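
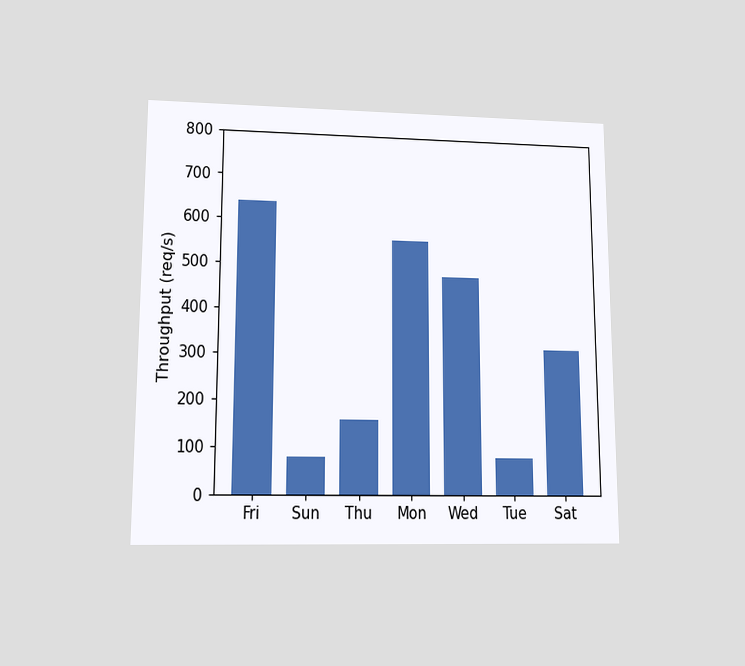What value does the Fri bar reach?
The chart is viewed at a slight angle. Reading along the chart's y-axis, the Fri bar reaches 640req/s.

640req/s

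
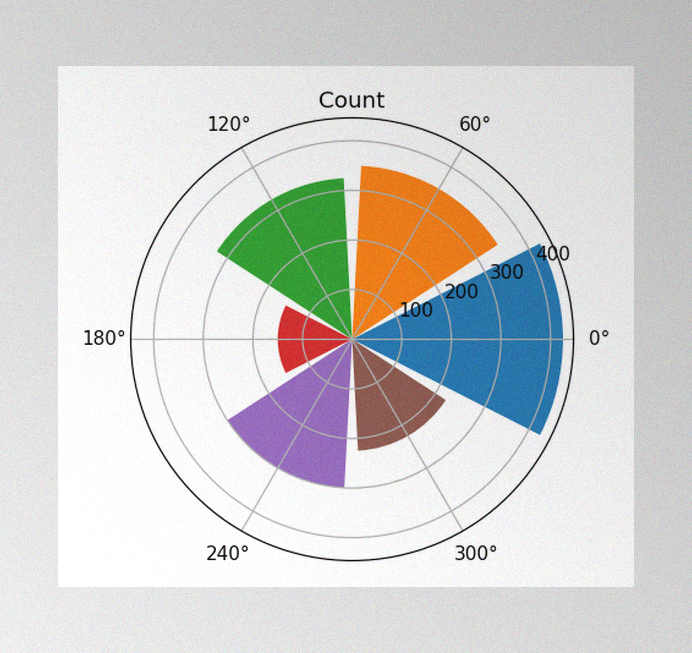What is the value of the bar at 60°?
350

The image has some photo noise and uneven lighting. The bar at 60° reaches 350 on the radial axis.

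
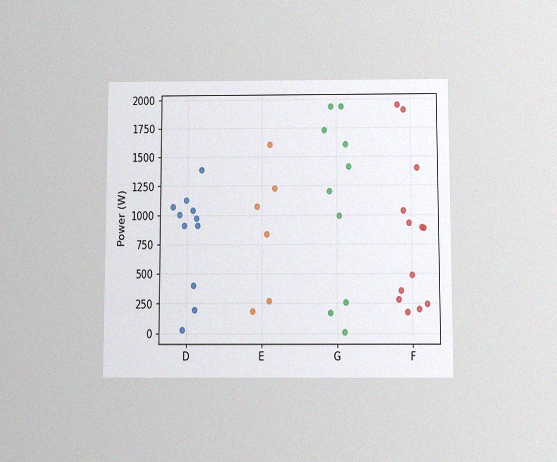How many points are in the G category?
The chart is viewed slightly from below, with some photo noise. Counting the markers in the G column gives 10.

10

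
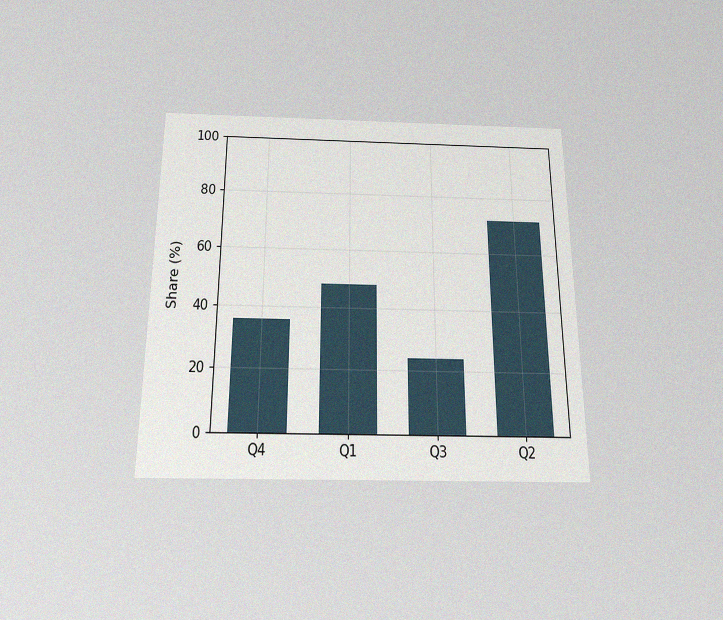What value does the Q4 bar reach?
The chart is viewed slightly from below, with some photo noise. Reading along the chart's y-axis, the Q4 bar reaches 36%.

36%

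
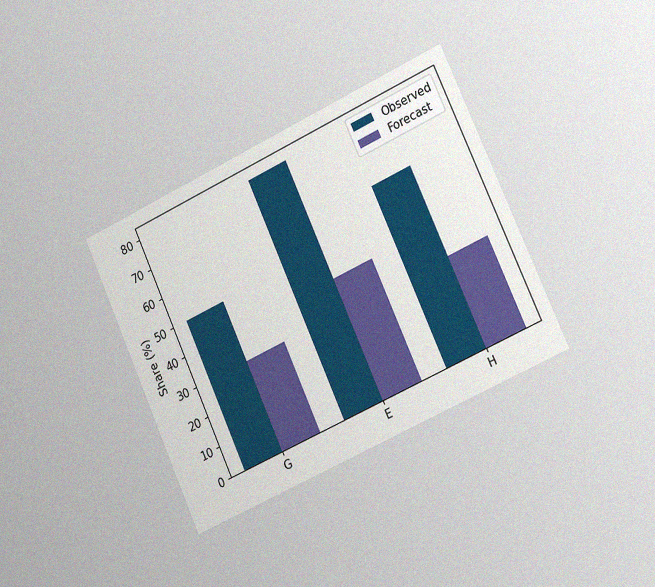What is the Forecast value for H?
30%

The chart is tilted about 25° counter-clockwise and viewed slightly from the right, with some photo noise. The Forecast bar at H reaches 30% on the y-axis.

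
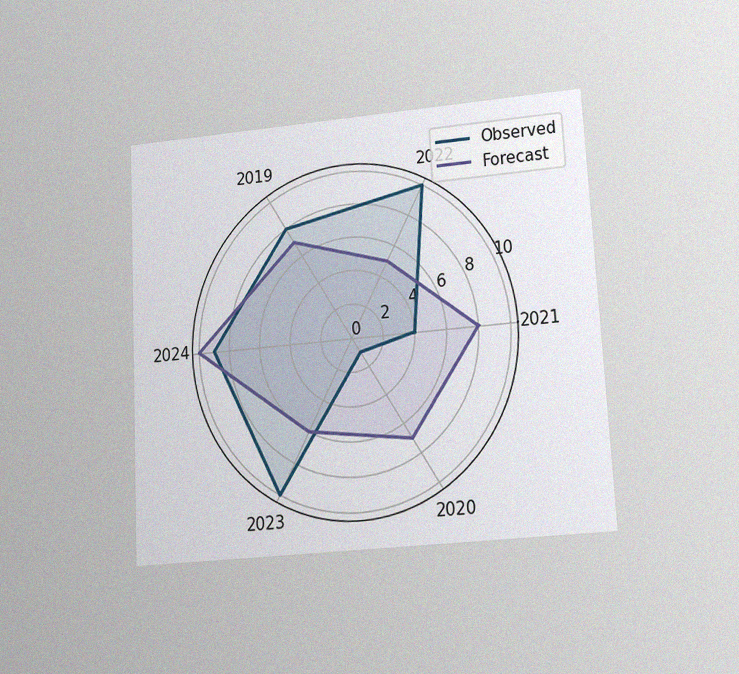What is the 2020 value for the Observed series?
1

The chart is tilted about 3° counter-clockwise and viewed at a slight angle, with some photo noise. On the 2020 axis, Observed reaches 1.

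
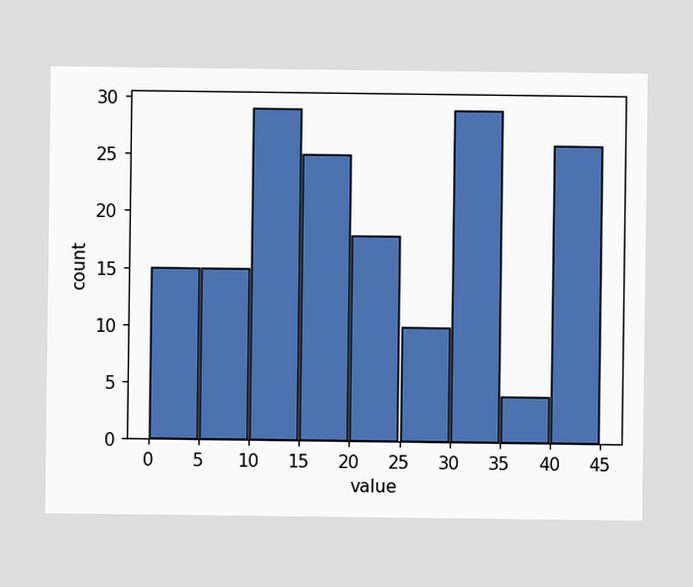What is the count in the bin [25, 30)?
The [25, 30) bin has height 10.

10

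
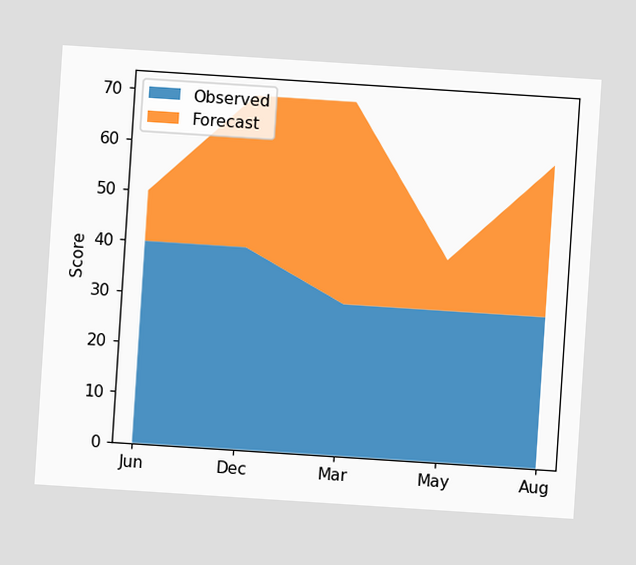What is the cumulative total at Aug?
60

The chart is tilted about 4° clockwise. The stacked total at Aug reaches 60.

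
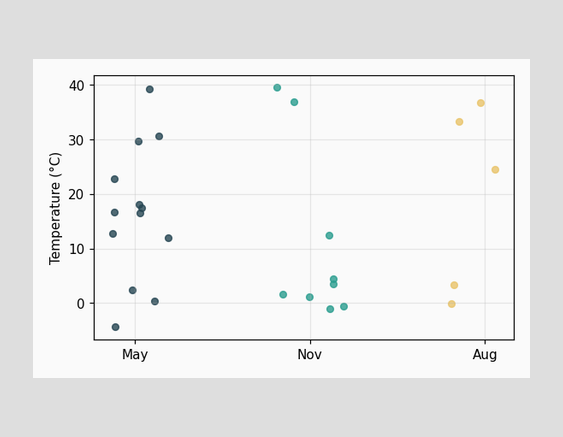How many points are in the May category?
13

Counting the markers in the May column gives 13.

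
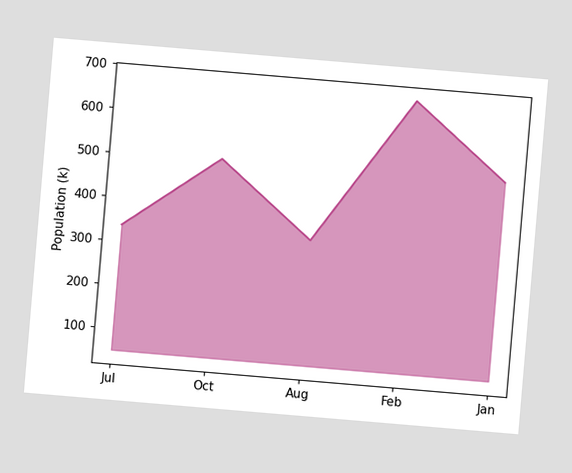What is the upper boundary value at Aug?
The chart is tilted about 5° clockwise. At Aug the upper boundary is at 336k.

336k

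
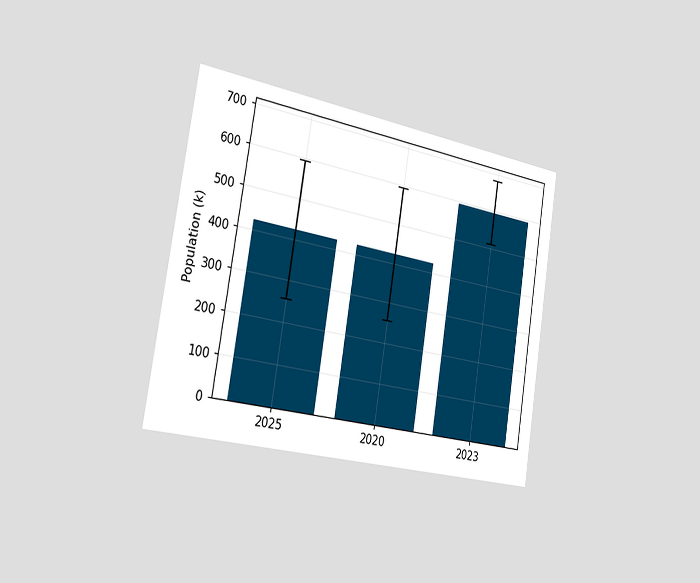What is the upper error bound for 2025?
595k

The chart is tilted about 9° clockwise and viewed slightly from the left. The 2025 bar's upper whisker reaches 595k.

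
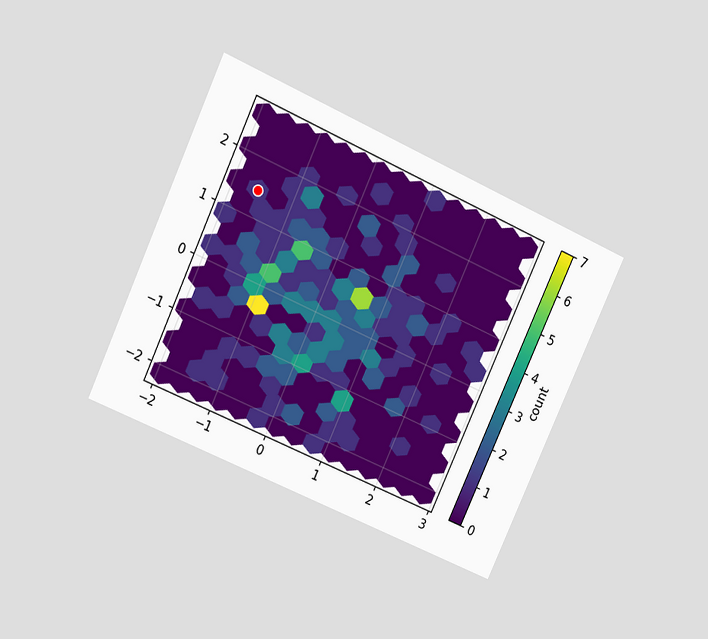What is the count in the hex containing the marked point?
The chart is tilted about 24° clockwise and viewed at a slight angle. The marked hex reads 1 on the colorbar.

1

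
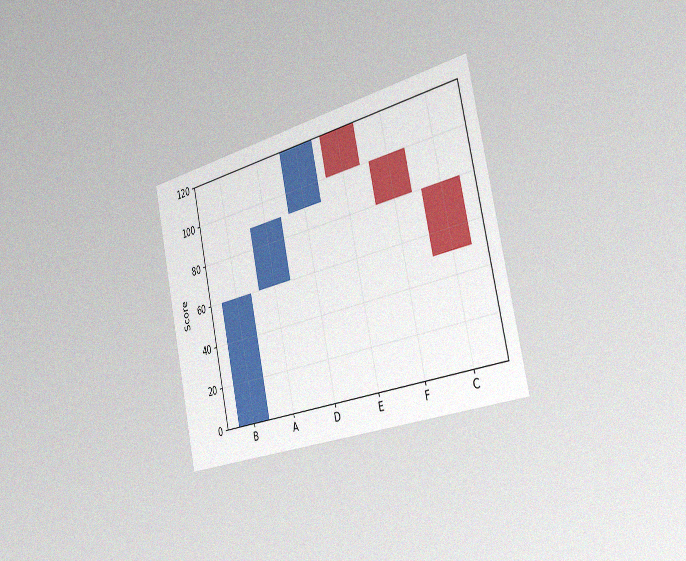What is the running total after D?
120

The chart is tilted about 12° counter-clockwise and viewed slightly from the right, with some photo noise. After D the running total reaches 120.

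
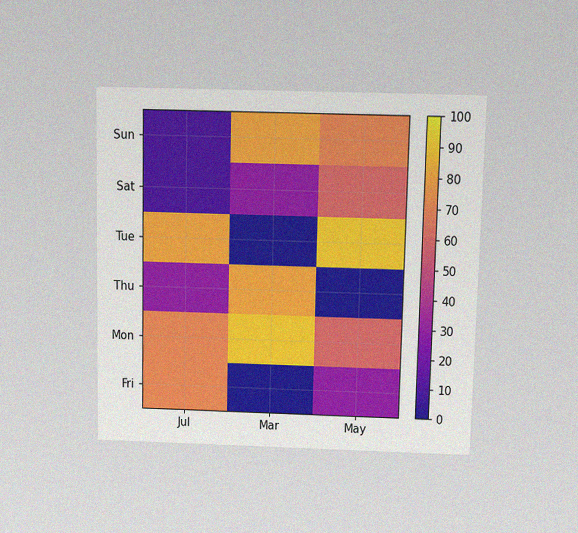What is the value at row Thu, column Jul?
30

The chart is viewed slightly from above, with some photo noise. Matching cell (Thu, Jul) against the colorbar gives 30.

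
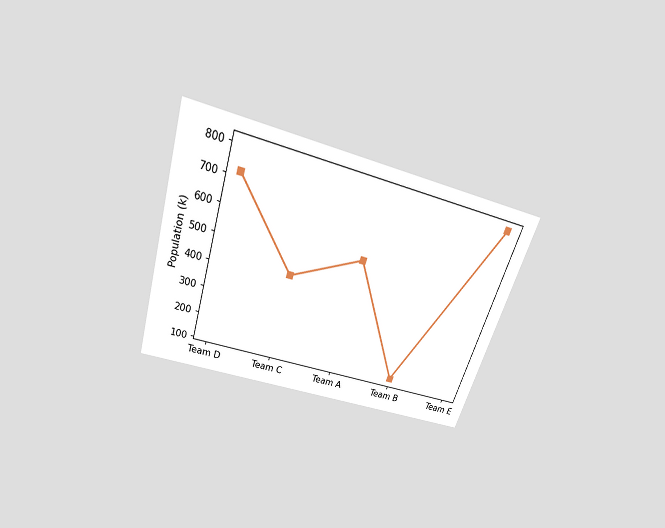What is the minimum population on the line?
The chart is tilted about 18° clockwise and viewed slightly from above. The lowest point is at Team B, and reading across to the y-axis gives 126k.

126k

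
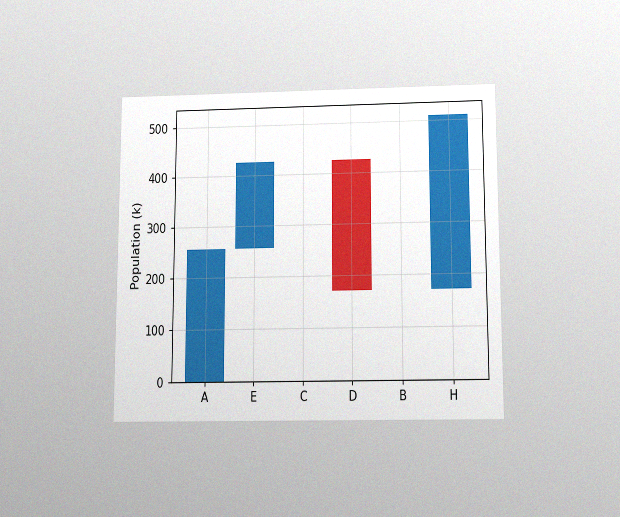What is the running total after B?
The chart is viewed slightly from below, with some photo noise. After B the running total reaches 170k.

170k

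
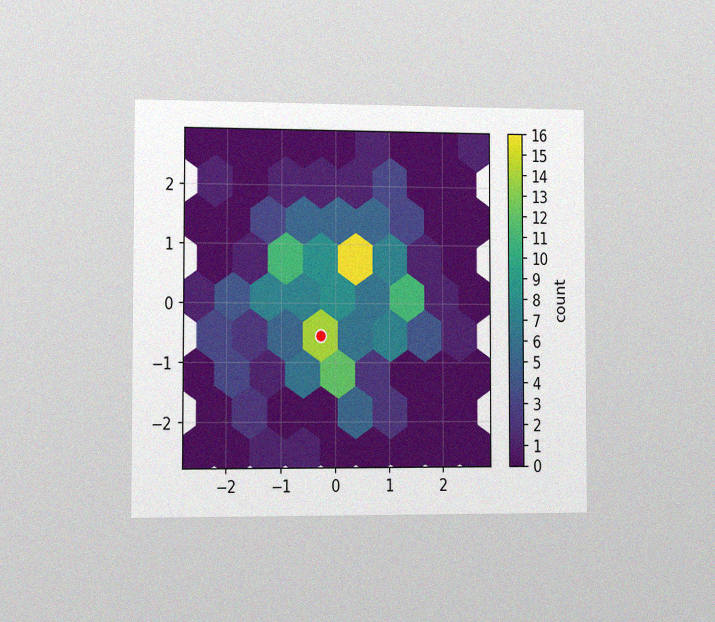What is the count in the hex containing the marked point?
14

The chart is viewed slightly from the left, with some photo noise. The marked hex reads 14 on the colorbar.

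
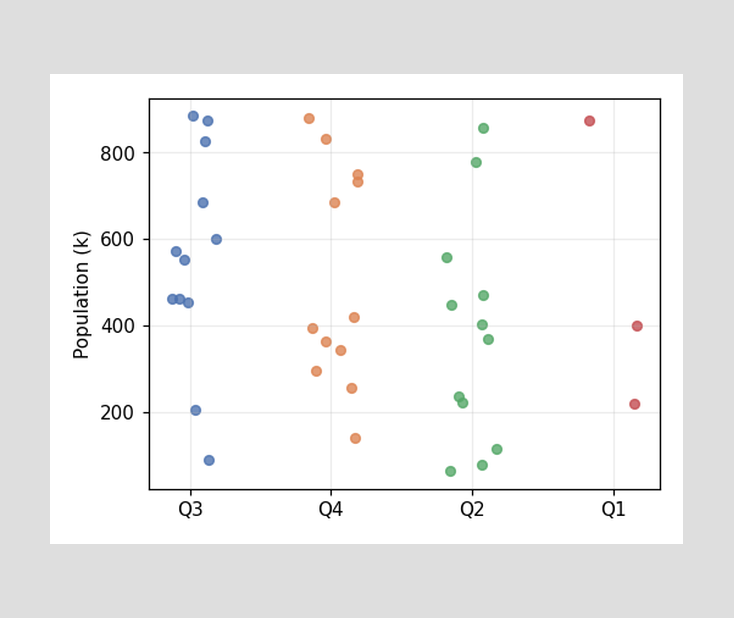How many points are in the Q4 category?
Counting the markers in the Q4 column gives 12.

12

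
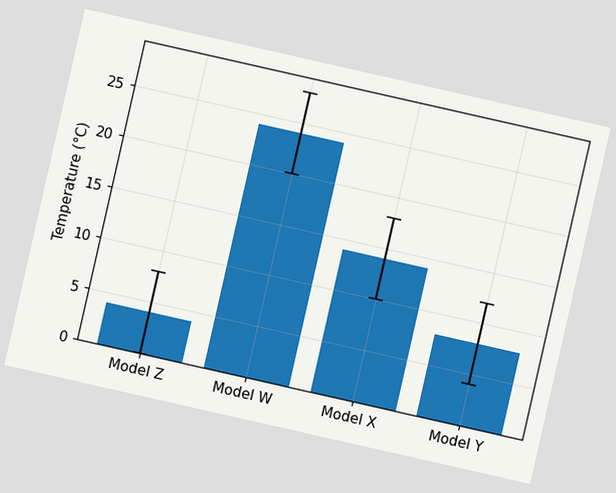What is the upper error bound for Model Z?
The chart is tilted about 13° clockwise. The Model Z bar's upper whisker reaches 8°C.

8°C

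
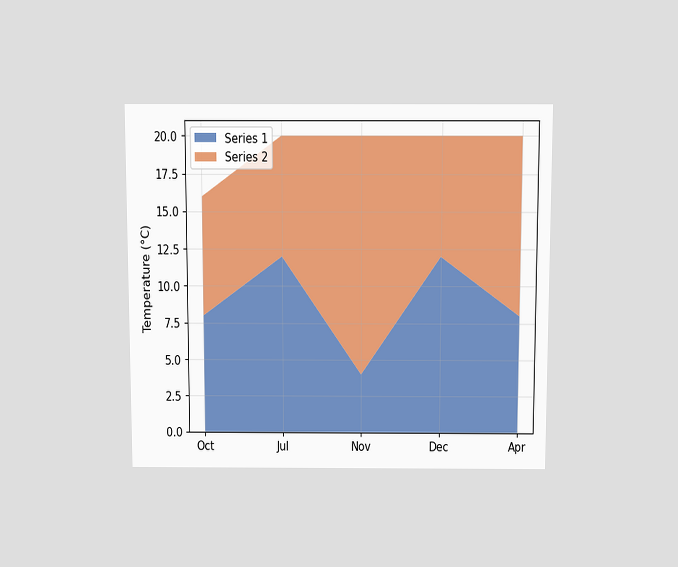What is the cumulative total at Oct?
16°C

The chart is viewed slightly from above. The stacked total at Oct reaches 16°C.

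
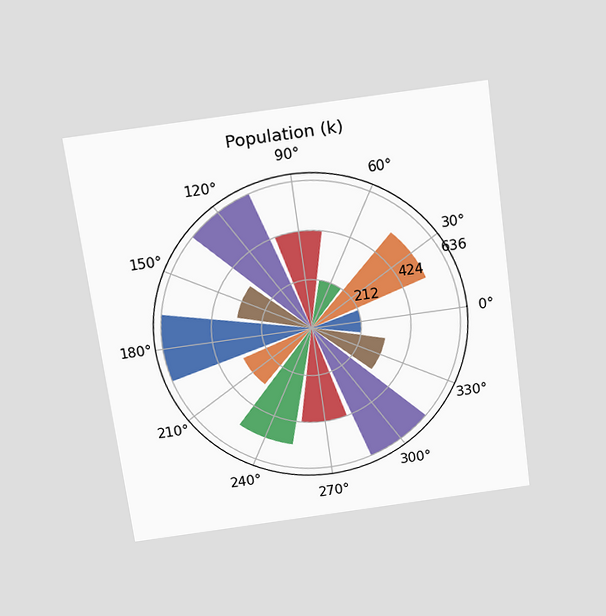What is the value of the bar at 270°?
424k

The chart is tilted about 8° counter-clockwise and viewed slightly from above. The bar at 270° reaches 424k on the radial axis.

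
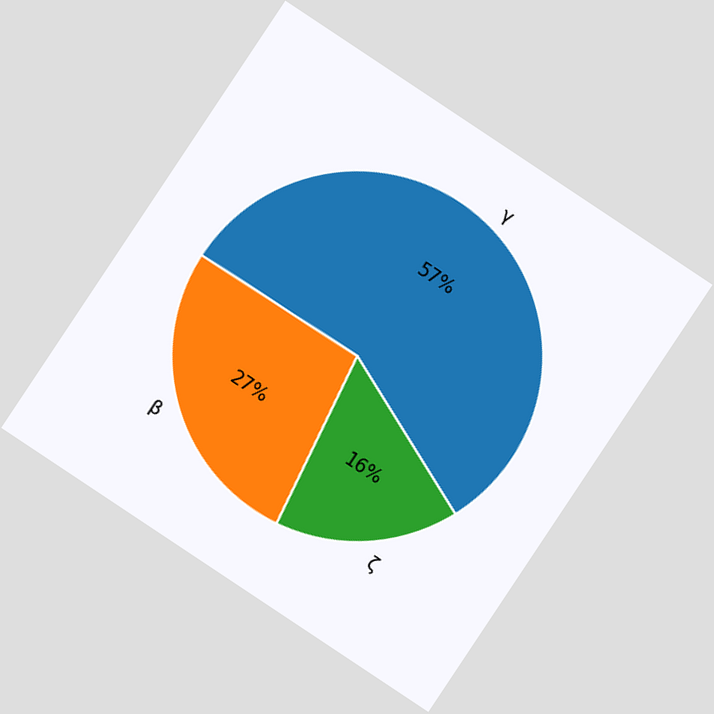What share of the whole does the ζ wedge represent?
The chart is tilted about 34° clockwise. The ζ slice takes up 16% of the pie.

16%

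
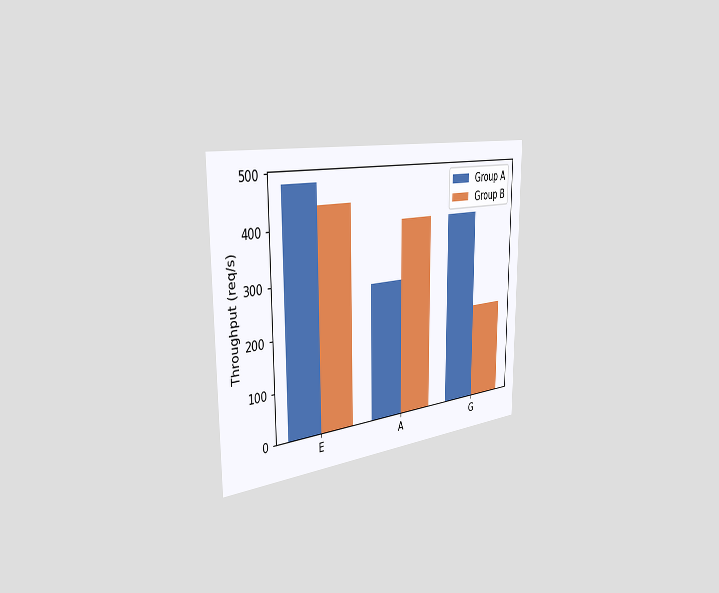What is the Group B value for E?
The chart is viewed slightly from the left. The Group B bar at E reaches 440req/s on the y-axis.

440req/s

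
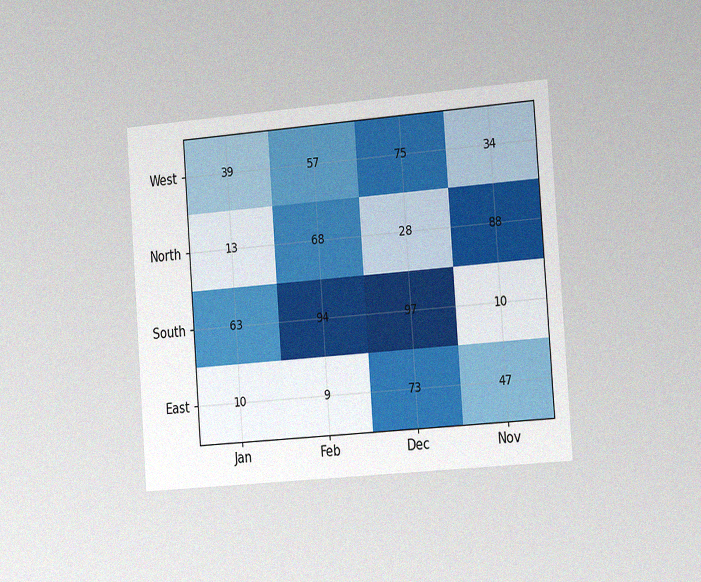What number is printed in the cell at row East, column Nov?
The chart is tilted about 4° counter-clockwise and viewed slightly from the right, with some photo noise. The (East, Nov) cell reads 47.

47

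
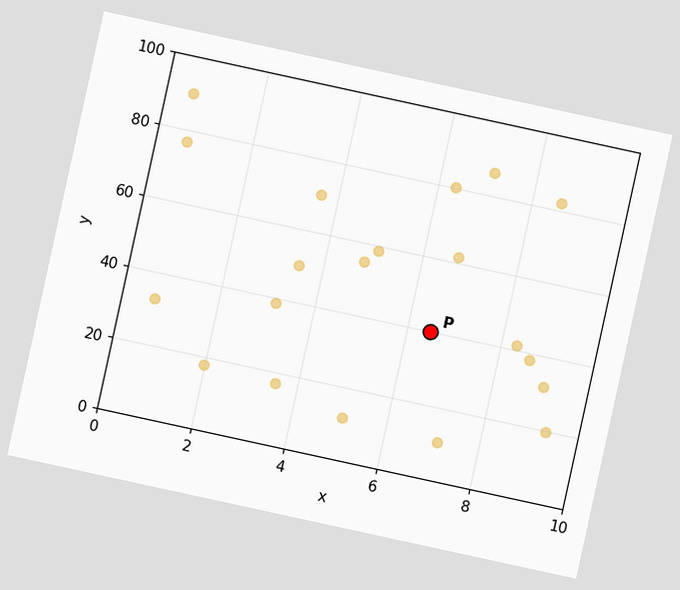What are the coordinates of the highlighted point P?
(6.5, 40)

The chart is tilted about 12° clockwise. Following the gridlines from P to each axis, P sits at (6.5, 40).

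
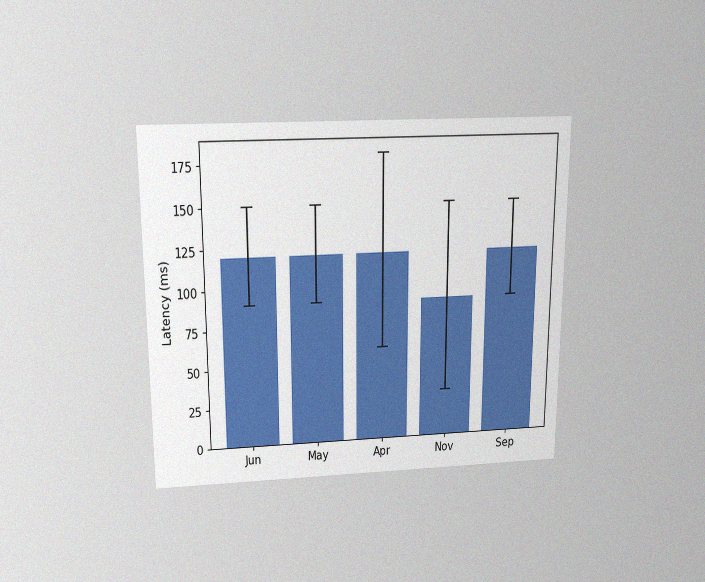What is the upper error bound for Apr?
The chart is viewed slightly from above, with some photo noise. The Apr bar's upper whisker reaches 180ms.

180ms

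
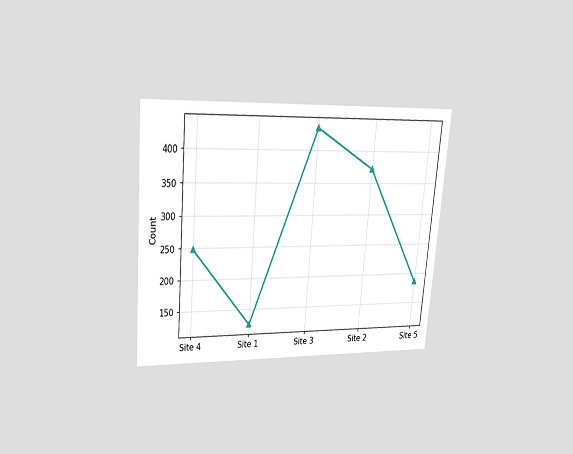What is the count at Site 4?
The chart is tilted about 5° clockwise and viewed at a slight angle. At Site 4, the line is at 248.

248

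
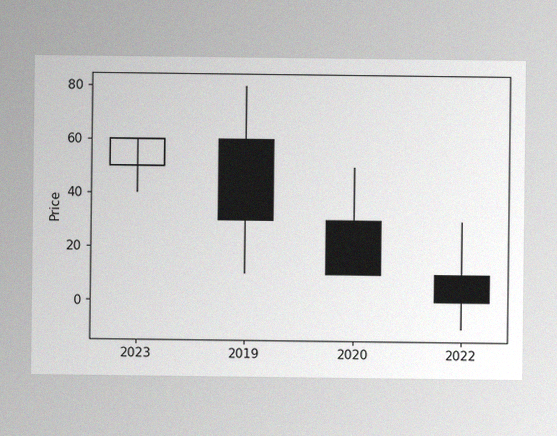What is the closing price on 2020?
10

The image has some photo noise and uneven lighting. The 2020 candle closes at 10.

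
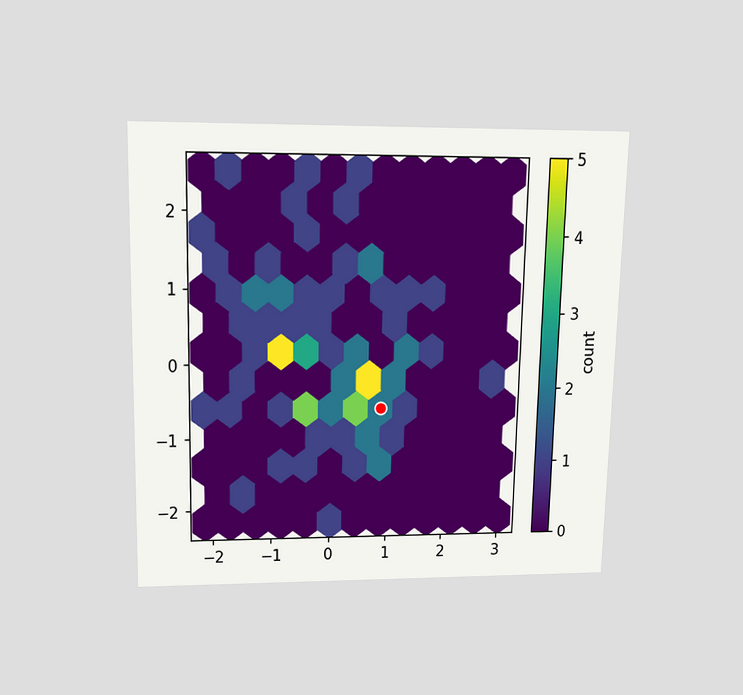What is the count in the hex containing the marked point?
The chart is viewed slightly from above. The marked hex reads 2 on the colorbar.

2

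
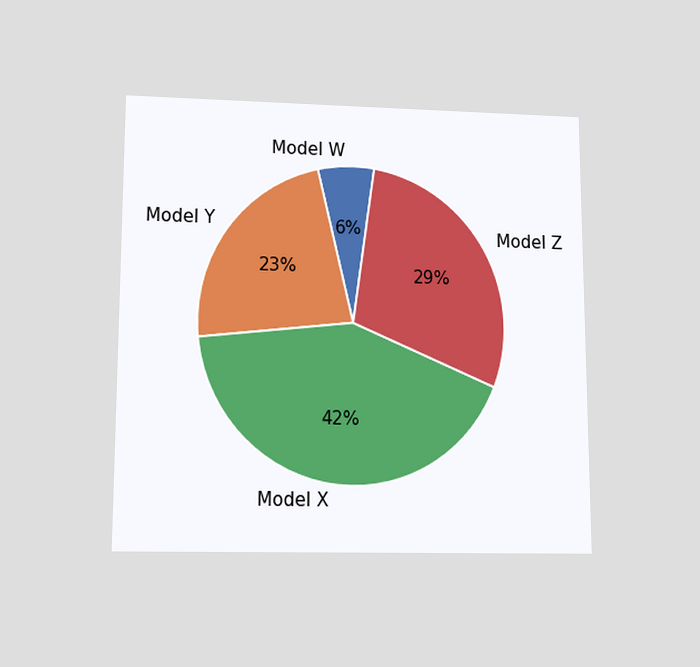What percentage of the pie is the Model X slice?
42%

The chart is viewed slightly from below. The Model X slice takes up 42% of the pie.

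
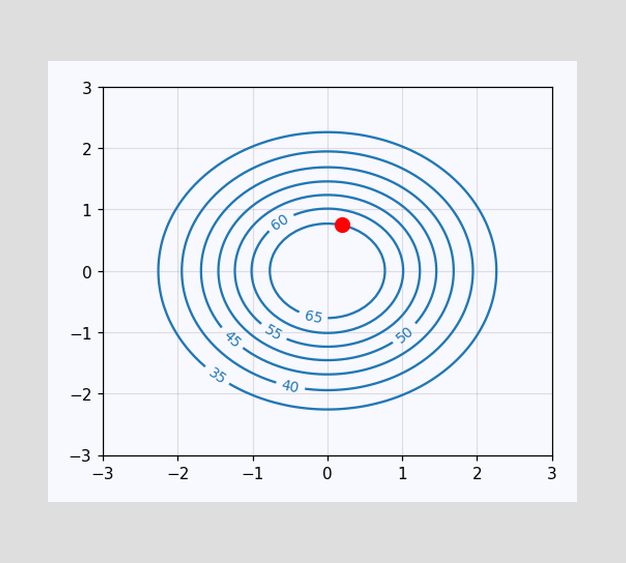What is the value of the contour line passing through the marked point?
The marked point sits on the contour labelled 65.

65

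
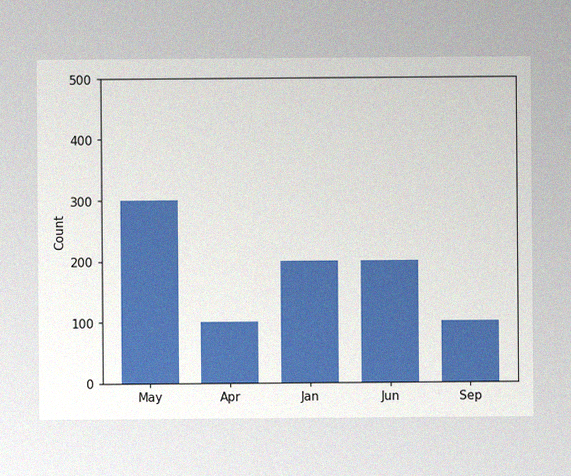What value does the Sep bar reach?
100

The image has some photo noise and uneven lighting. Reading along the chart's y-axis, the Sep bar reaches 100.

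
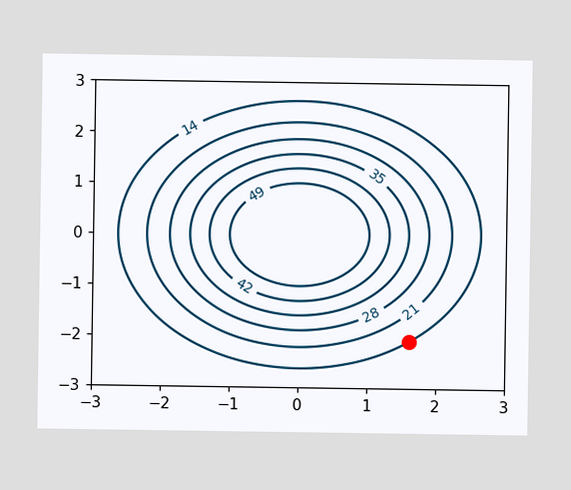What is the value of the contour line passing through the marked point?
14

The marked point sits on the contour labelled 14.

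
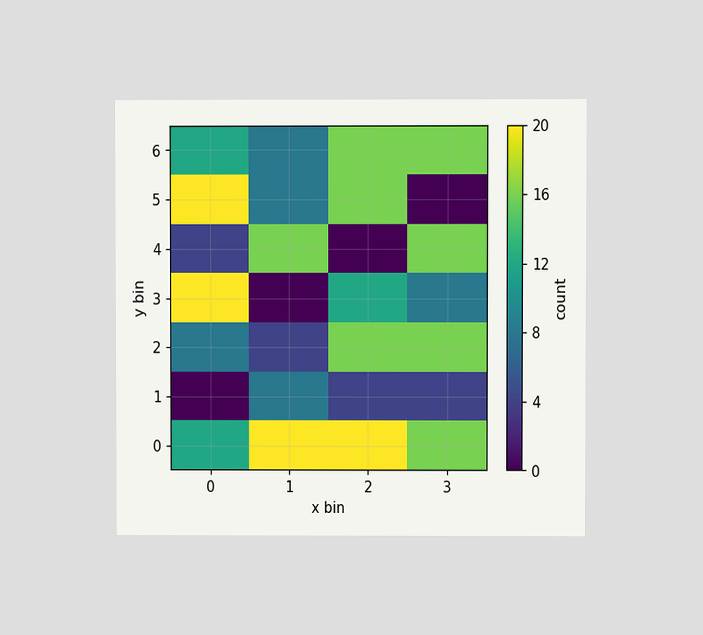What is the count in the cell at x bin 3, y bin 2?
16

The chart is viewed at a slight angle. Matching the cell (3, 2) against the colorbar gives 16.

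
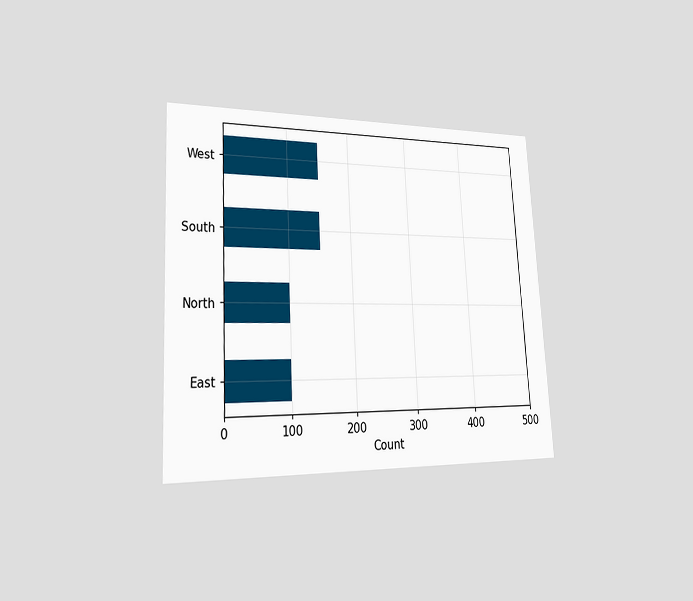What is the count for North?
100

The chart is tilted about 3° counter-clockwise and viewed slightly from the left. Reading along the chart's x-axis, the North bar reaches 100.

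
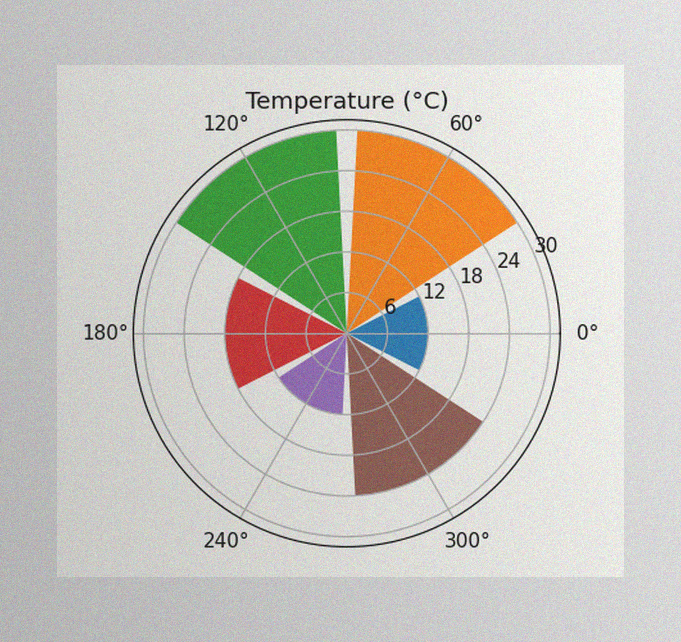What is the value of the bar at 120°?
30°C

The image has some photo noise and uneven lighting. The bar at 120° reaches 30°C on the radial axis.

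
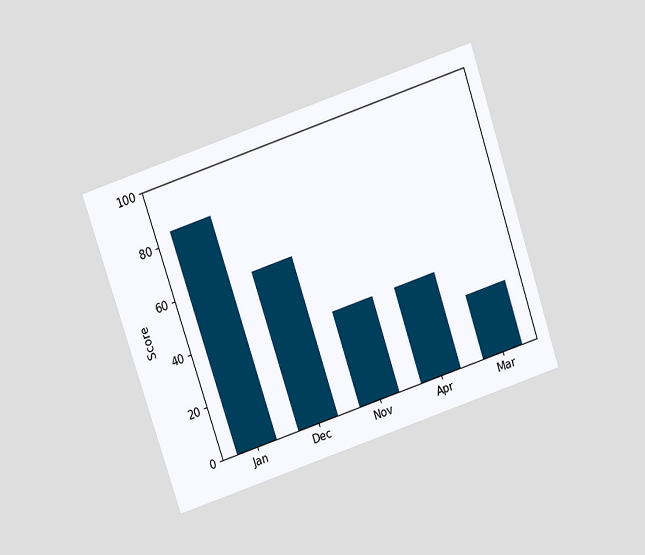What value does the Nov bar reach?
The chart is tilted about 18° counter-clockwise and viewed slightly from above. Reading along the chart's y-axis, the Nov bar reaches 36.

36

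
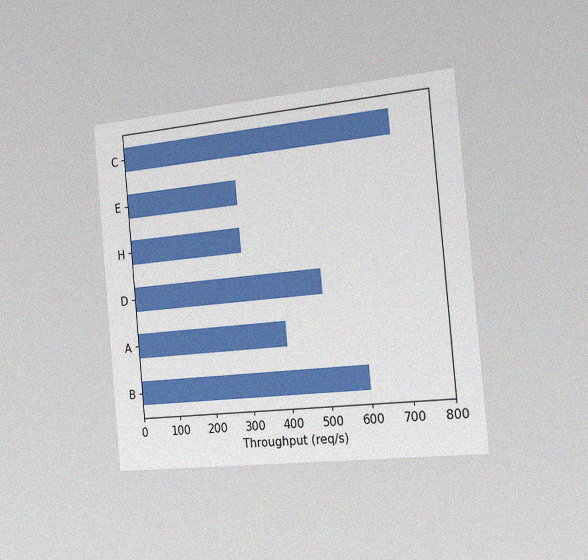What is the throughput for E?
The chart is tilted about 5° counter-clockwise and viewed slightly from the right, with some photo noise. Reading along the chart's x-axis, the E bar reaches 300req/s.

300req/s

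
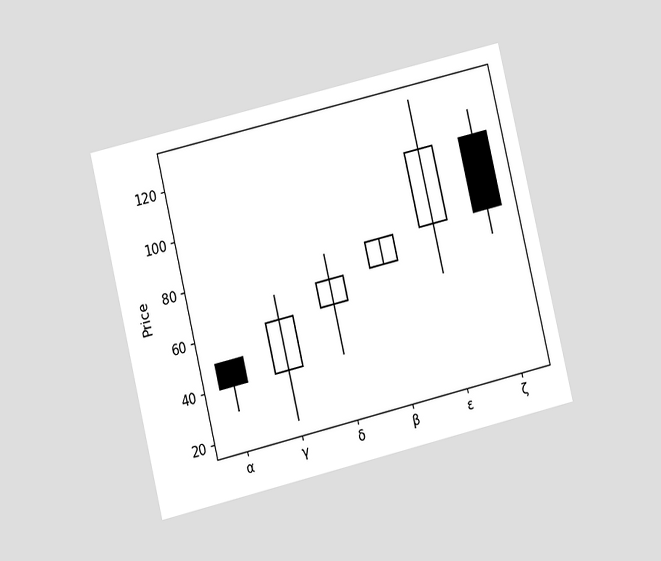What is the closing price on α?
The chart is tilted about 13° counter-clockwise and viewed at a slight angle. The α candle closes at 40.

40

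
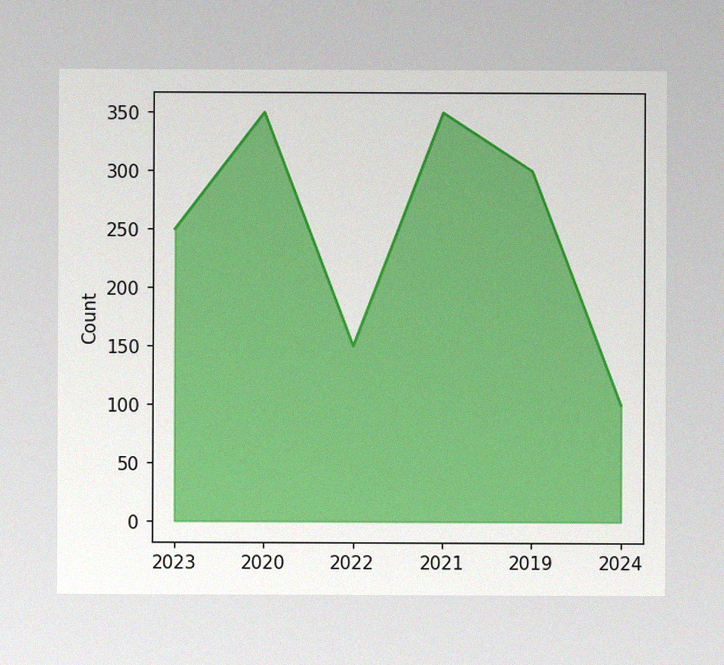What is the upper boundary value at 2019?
The image has some photo noise and uneven lighting. At 2019 the upper boundary is at 300.

300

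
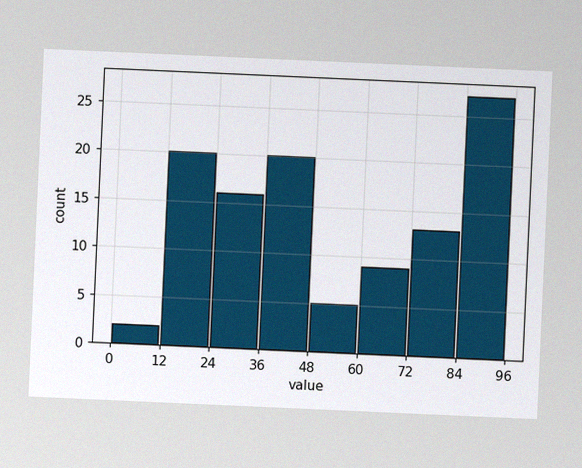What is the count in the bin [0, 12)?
The chart is tilted about 3° clockwise, with some photo noise. The [0, 12) bin has height 2.

2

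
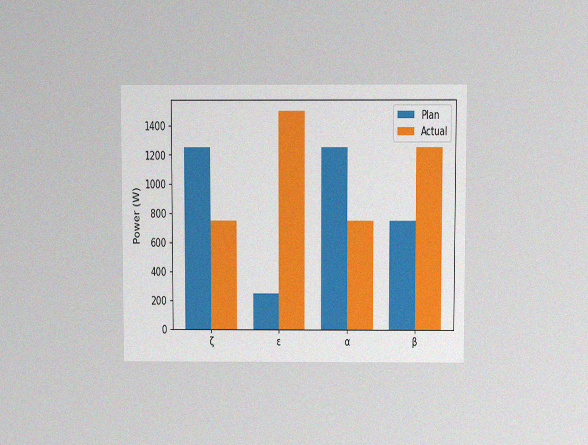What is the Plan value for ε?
250W

The chart is viewed slightly from above, with some photo noise. The Plan bar at ε reaches 250W on the y-axis.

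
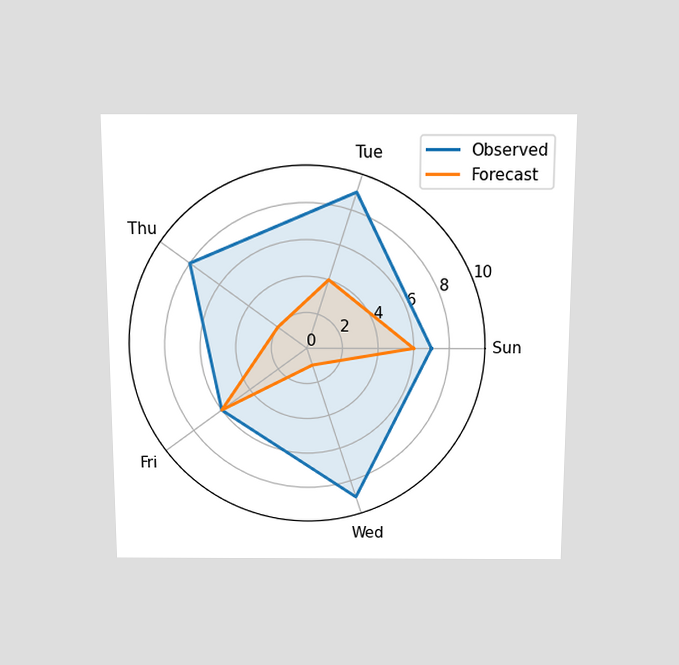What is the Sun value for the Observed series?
7

The chart is viewed slightly from above. On the Sun axis, Observed reaches 7.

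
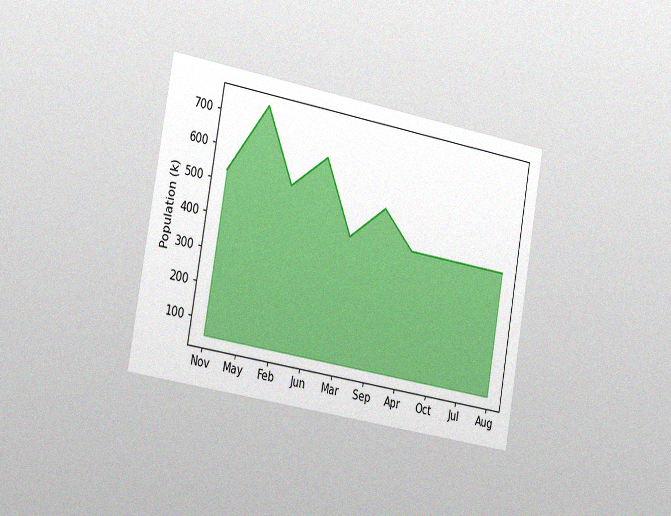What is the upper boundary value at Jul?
424k

The chart is tilted about 10° clockwise and viewed slightly from the left, with some photo noise. At Jul the upper boundary is at 424k.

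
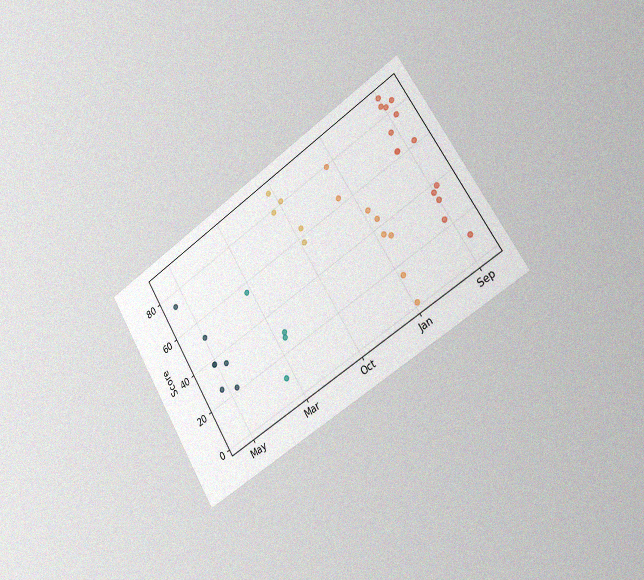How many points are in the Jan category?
8

The chart is tilted about 32° counter-clockwise and viewed slightly from the right, with some photo noise. Counting the markers in the Jan column gives 8.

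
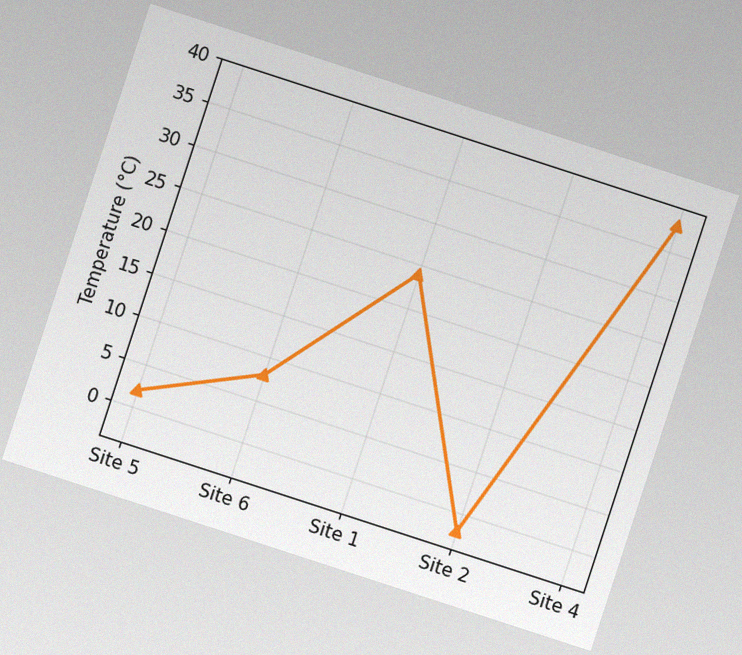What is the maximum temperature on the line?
38°C

The chart is tilted about 18° clockwise, with some photo noise. The highest point is at Site 4, and reading across to the y-axis gives 38°C.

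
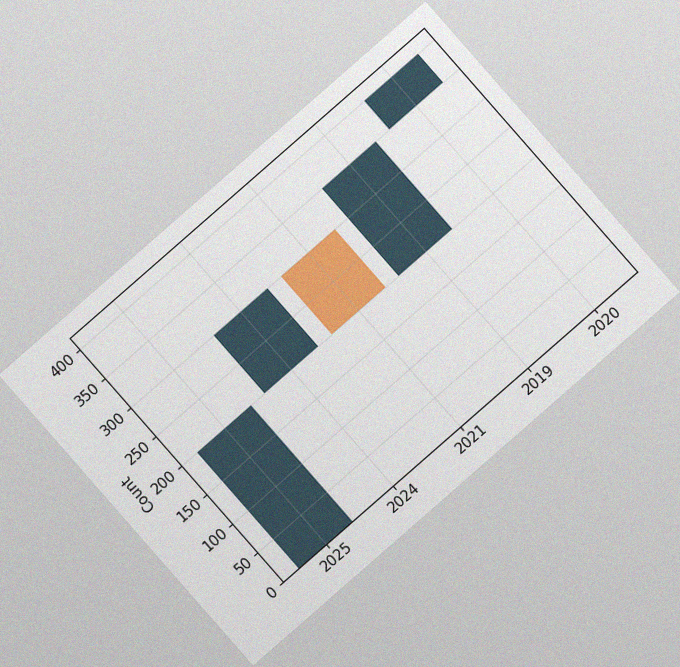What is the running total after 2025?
The chart is tilted about 41° counter-clockwise, with some photo noise. After 2025 the running total reaches 200.

200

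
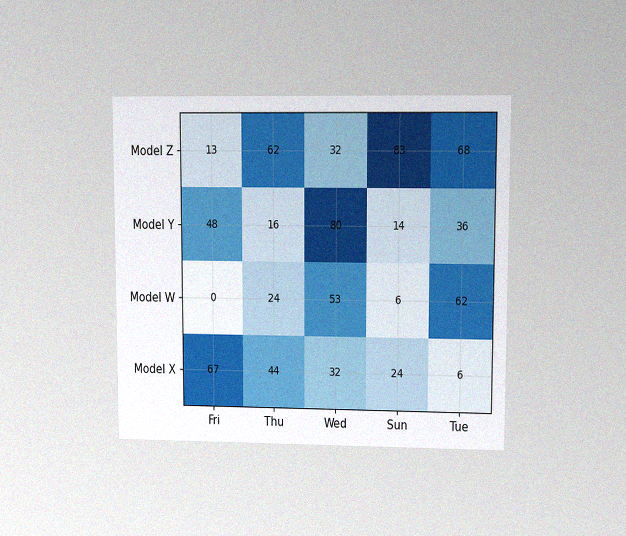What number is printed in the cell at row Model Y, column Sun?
The chart is viewed at a slight angle, with some photo noise. The (Model Y, Sun) cell reads 14.

14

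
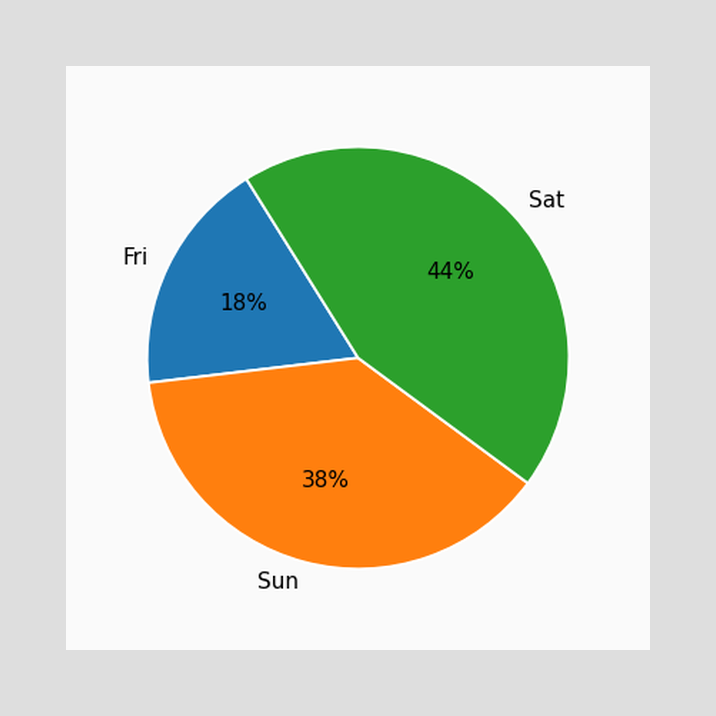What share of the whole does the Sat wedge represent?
The Sat slice takes up 44% of the pie.

44%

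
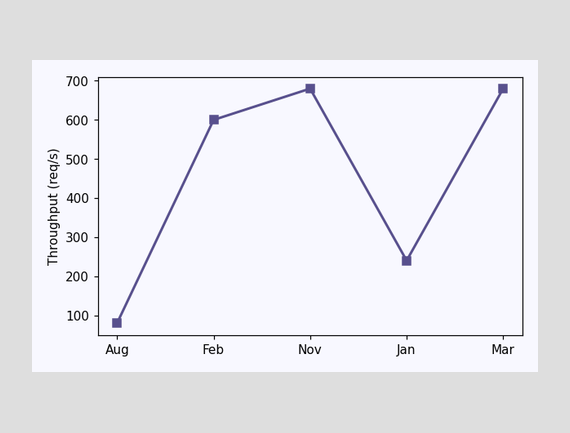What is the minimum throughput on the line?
The lowest point is at Aug, and reading across to the y-axis gives 80req/s.

80req/s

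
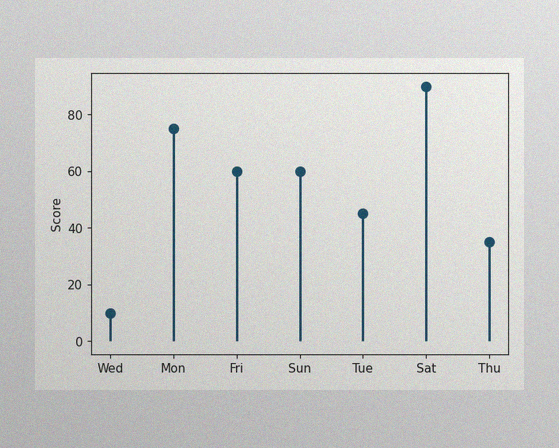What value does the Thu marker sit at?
The image has some photo noise and uneven lighting. The Thu marker sits at 35.

35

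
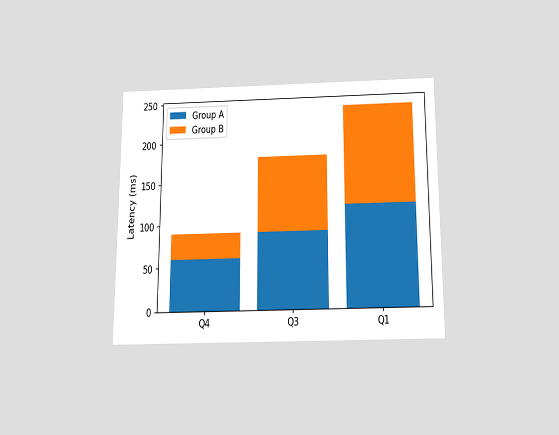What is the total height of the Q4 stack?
90ms

The chart is viewed slightly from below. The Q4 stack's top reaches 90ms on the y-axis.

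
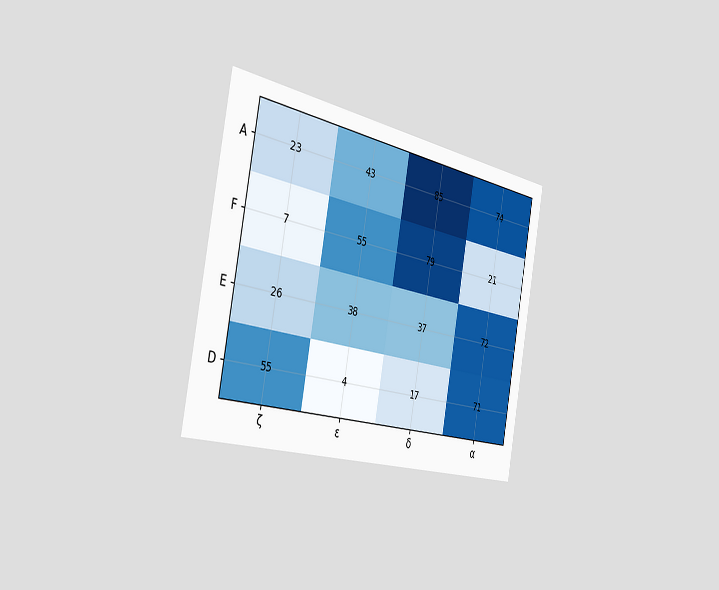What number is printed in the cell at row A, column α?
74

The chart is tilted about 11° clockwise and viewed slightly from the left. The (A, α) cell reads 74.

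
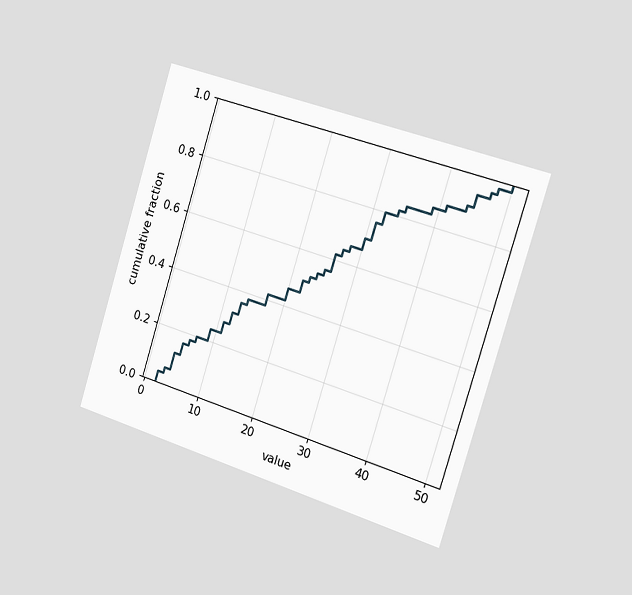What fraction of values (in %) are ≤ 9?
24%

The chart is tilted about 17° clockwise and viewed slightly from the right. At x=9 the ECDF step is at 24%.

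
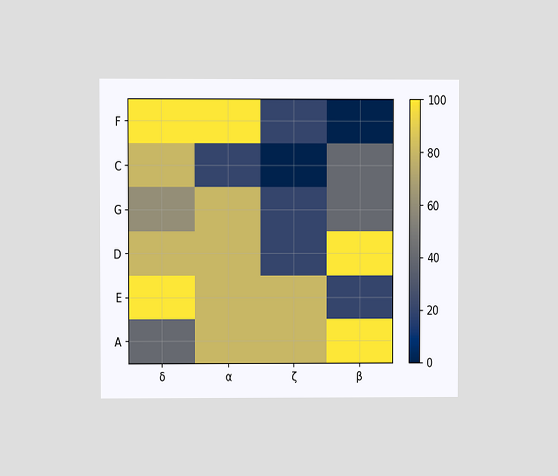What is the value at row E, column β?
20

The chart is viewed at a slight angle. Matching cell (E, β) against the colorbar gives 20.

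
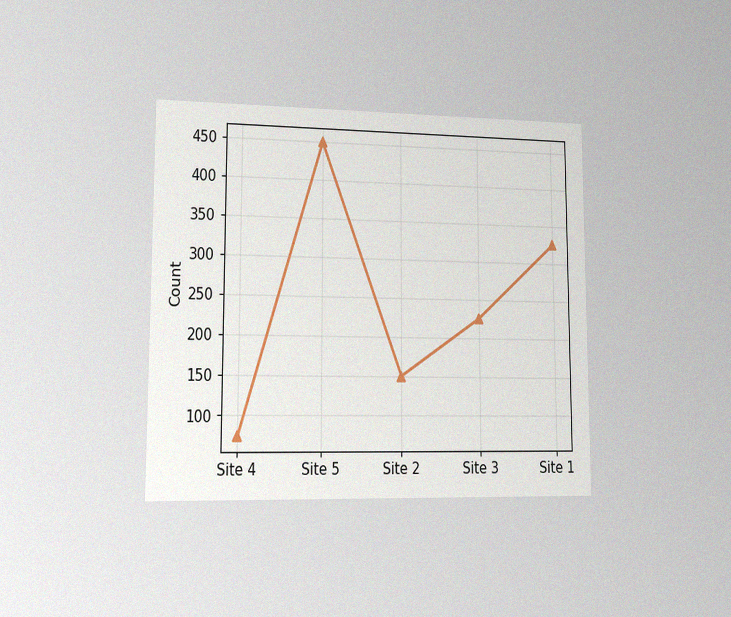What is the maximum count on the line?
The chart is viewed slightly from the left, with some photo noise. The highest point is at Site 5, and reading across to the y-axis gives 450.

450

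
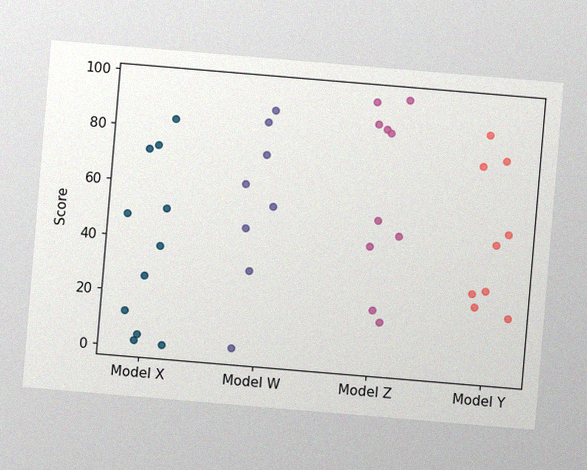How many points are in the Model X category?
11

The chart is tilted about 5° clockwise, with some photo noise. Counting the markers in the Model X column gives 11.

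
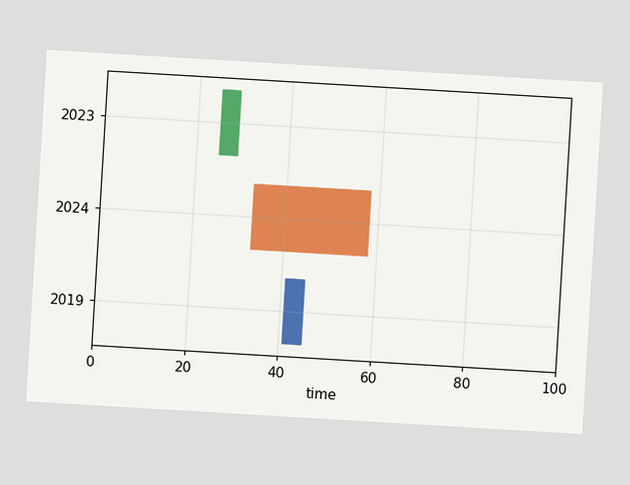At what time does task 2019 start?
41

The chart is tilted about 3° clockwise. The 2019 bar begins at t=41.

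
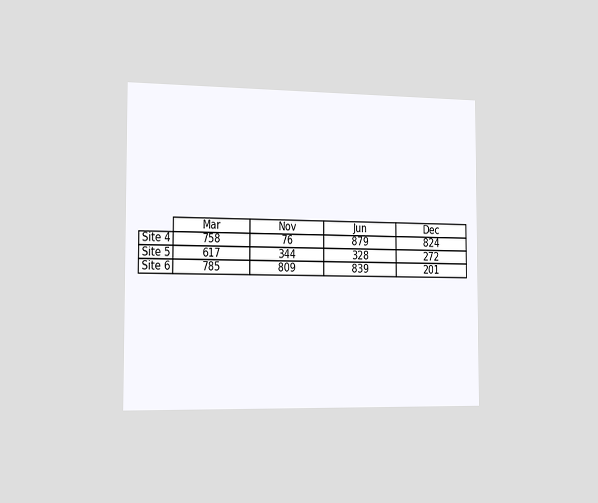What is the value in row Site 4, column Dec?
The chart is viewed slightly from the left. The (Site 4, Dec) cell reads 824.

824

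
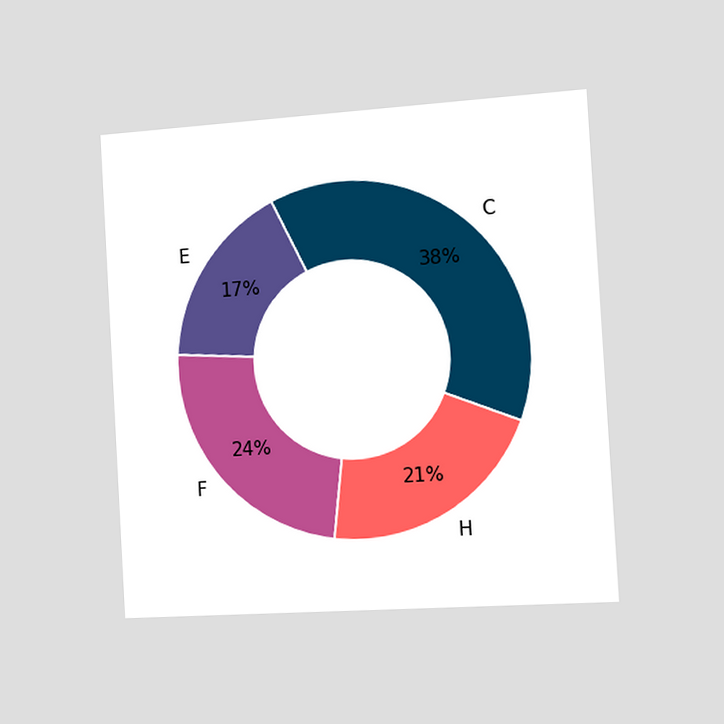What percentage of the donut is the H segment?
21%

The chart is tilted about 3° counter-clockwise and viewed slightly from the right. The H segment takes up 21% of the ring.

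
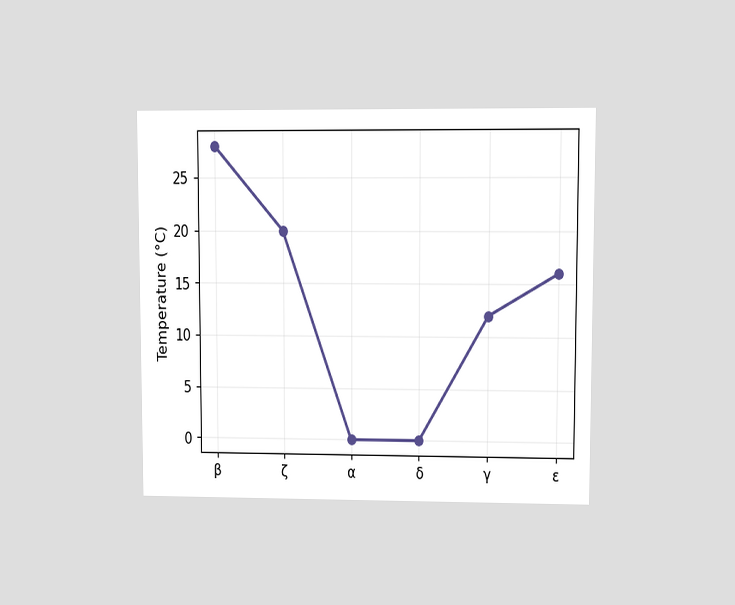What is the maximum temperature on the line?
28°C

The chart is viewed at a slight angle. The highest point is at β, and reading across to the y-axis gives 28°C.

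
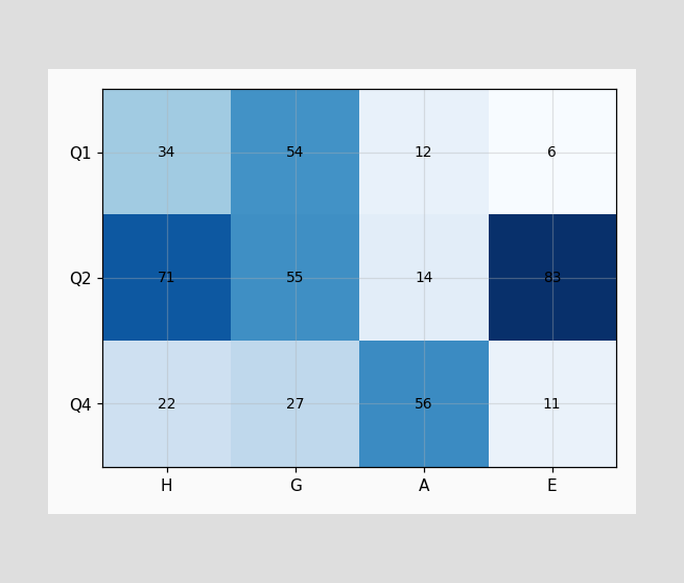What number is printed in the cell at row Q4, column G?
27

The (Q4, G) cell reads 27.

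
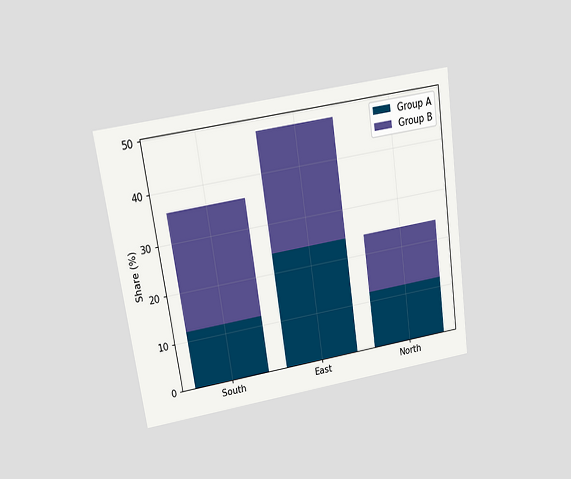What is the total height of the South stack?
The chart is tilted about 8° counter-clockwise and viewed at a slight angle. The South stack's top reaches 36% on the y-axis.

36%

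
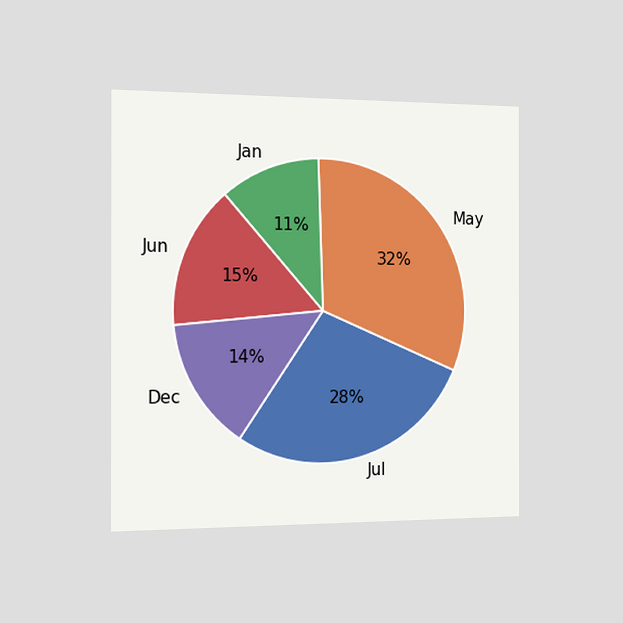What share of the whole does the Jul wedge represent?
The chart is viewed slightly from the left. The Jul slice takes up 28% of the pie.

28%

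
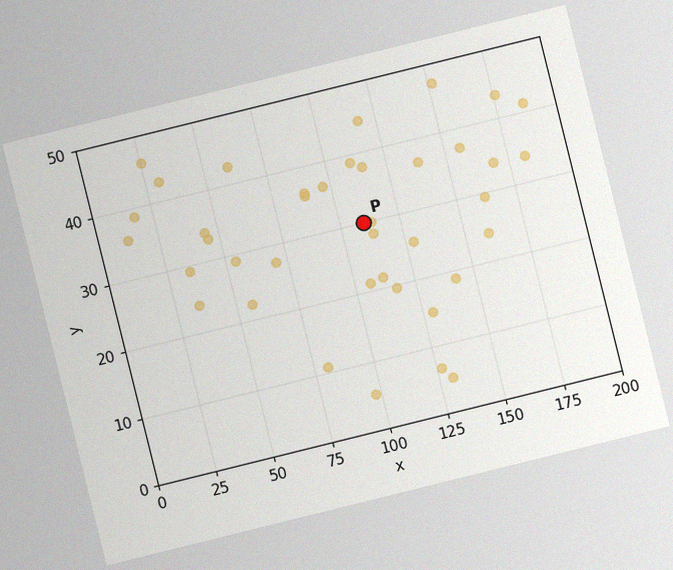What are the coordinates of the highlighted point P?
(110, 30)

The chart is tilted about 14° counter-clockwise, with some photo noise. Following the gridlines from P to each axis, P sits at (110, 30).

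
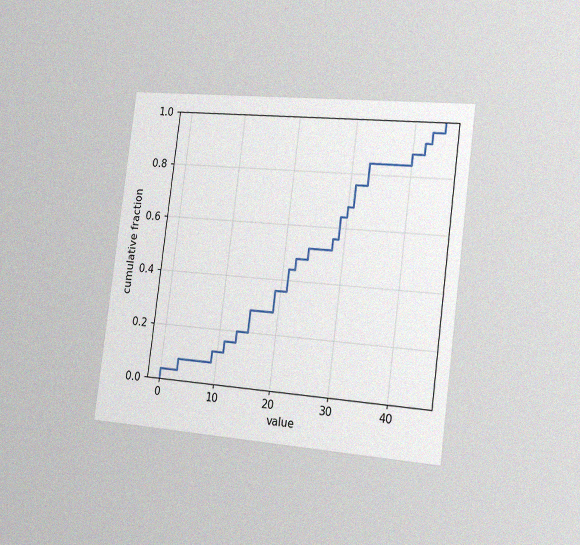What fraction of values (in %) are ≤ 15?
28%

The chart is tilted about 7° clockwise and viewed slightly from the right, with some photo noise. At x=15 the ECDF step is at 28%.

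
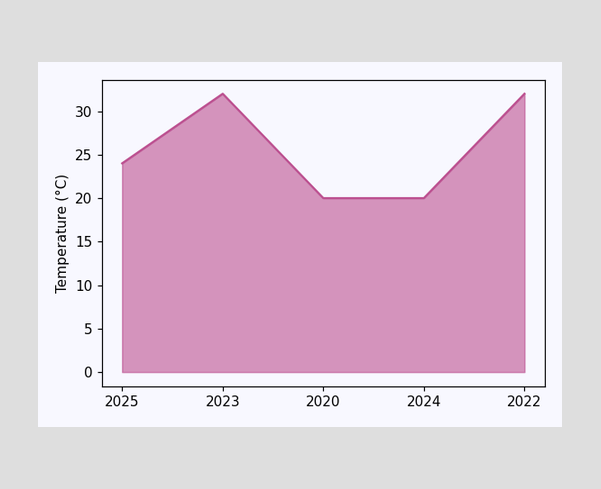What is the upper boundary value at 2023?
At 2023 the upper boundary is at 32°C.

32°C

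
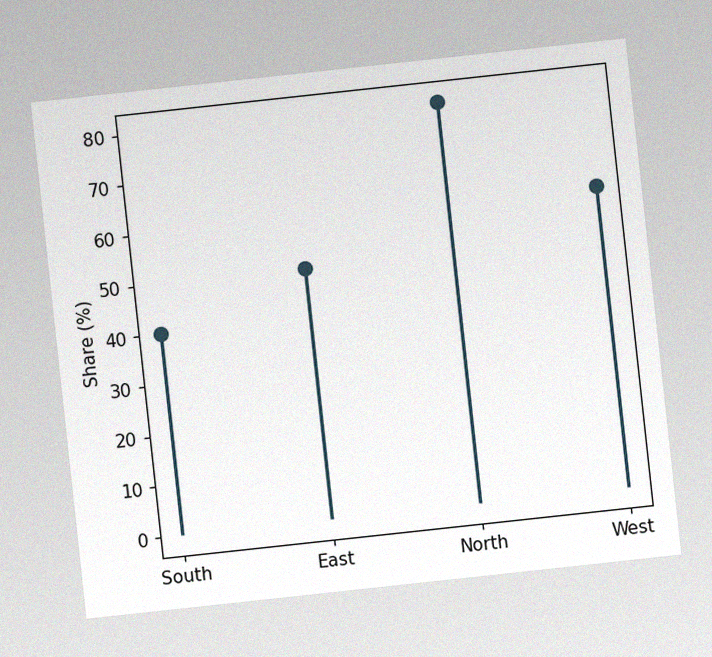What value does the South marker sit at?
The chart is tilted about 6° counter-clockwise, with some photo noise. The South marker sits at 40%.

40%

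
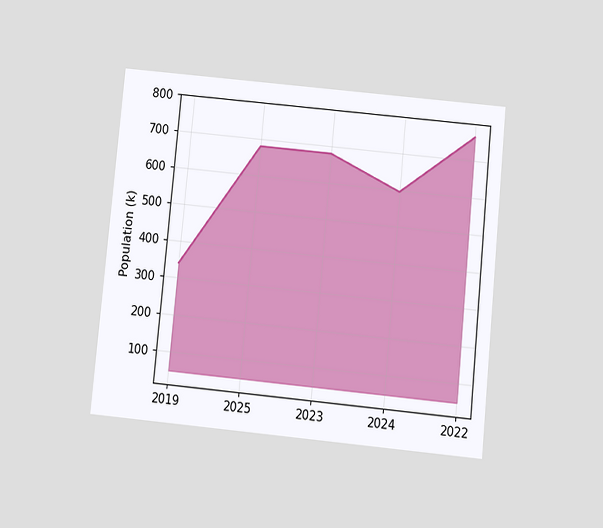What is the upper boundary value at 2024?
The chart is tilted about 6° clockwise and viewed slightly from below. At 2024 the upper boundary is at 595k.

595k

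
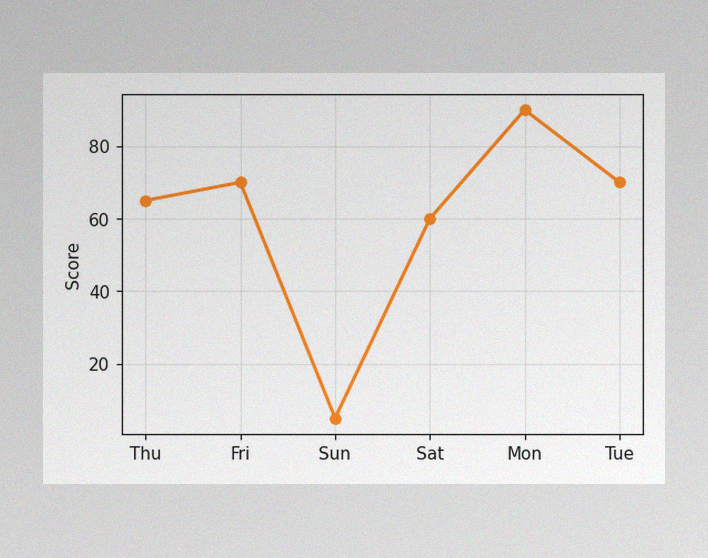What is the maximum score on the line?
The image has some photo noise and uneven lighting. The highest point is at Mon, and reading across to the y-axis gives 90.

90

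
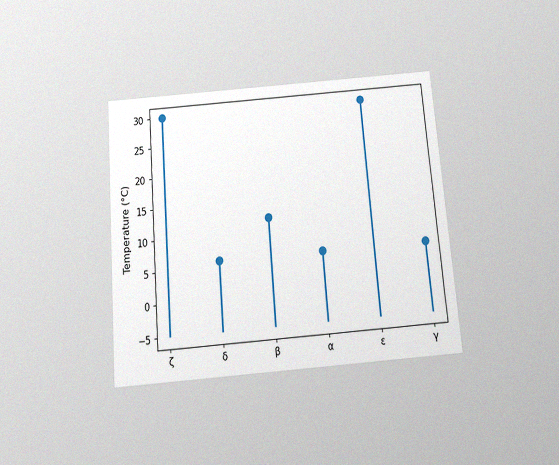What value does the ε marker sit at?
30°C

The chart is tilted about 5° counter-clockwise and viewed slightly from below, with some photo noise. The ε marker sits at 30°C.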